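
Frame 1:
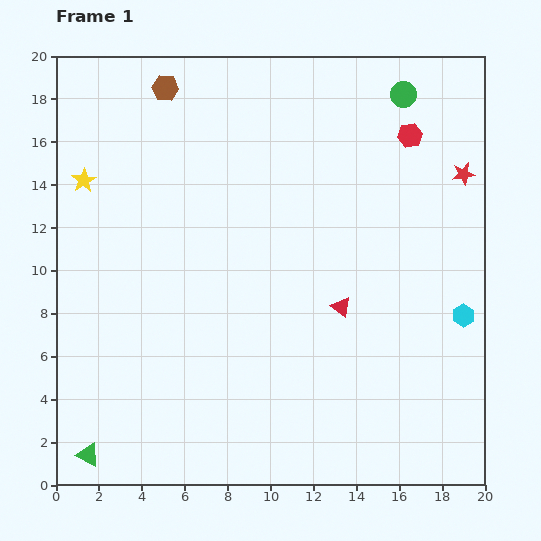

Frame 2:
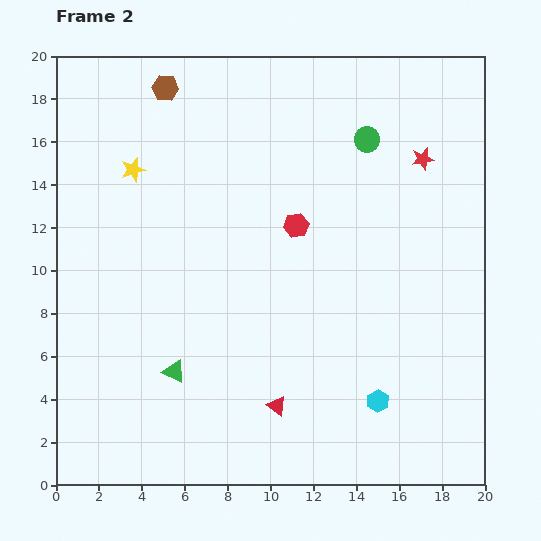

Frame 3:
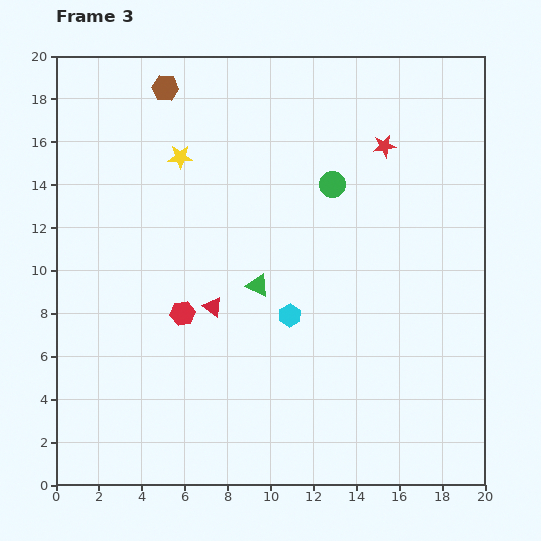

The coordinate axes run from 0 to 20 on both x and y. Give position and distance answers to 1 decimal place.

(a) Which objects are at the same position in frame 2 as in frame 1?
the brown hexagon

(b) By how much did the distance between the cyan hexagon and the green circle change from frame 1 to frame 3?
-4.3

Distance in frame 1: 10.7. Distance in frame 3: 6.4.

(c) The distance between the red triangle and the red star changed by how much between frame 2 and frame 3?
-2.4

Distance in frame 2: 13.4. Distance in frame 3: 11.0.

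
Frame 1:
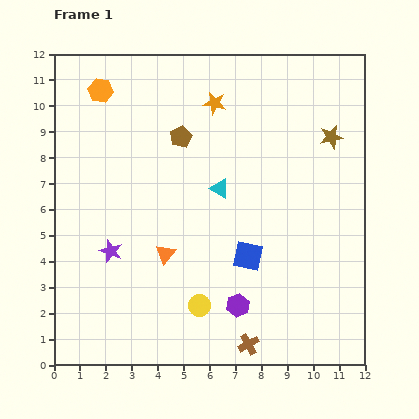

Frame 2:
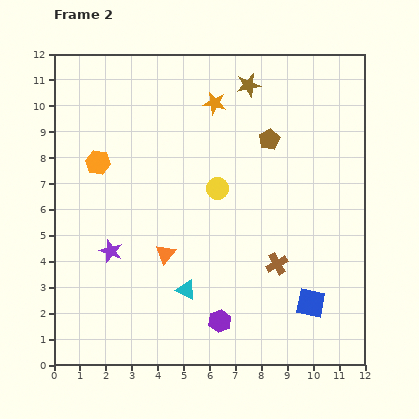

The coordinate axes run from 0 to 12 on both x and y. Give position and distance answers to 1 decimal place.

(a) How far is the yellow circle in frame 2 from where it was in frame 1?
4.6

The yellow circle moved from (5.6, 2.3) to (6.3, 6.8), a distance of √(0.7² + 4.5²) ≈ 4.6.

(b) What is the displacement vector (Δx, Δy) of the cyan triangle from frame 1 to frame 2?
(-1.3, -3.9)

The cyan triangle was at (6.4, 6.8) in frame 1 and (5.1, 2.9) in frame 2.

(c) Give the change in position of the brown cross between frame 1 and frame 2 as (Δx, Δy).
(1.1, 3.1)

The brown cross was at (7.5, 0.8) in frame 1 and (8.6, 3.9) in frame 2.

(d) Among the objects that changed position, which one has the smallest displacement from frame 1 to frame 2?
the purple hexagon

(moved 0.9)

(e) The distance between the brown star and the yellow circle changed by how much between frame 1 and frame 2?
-4.1

Distance in frame 1: 8.3. Distance in frame 2: 4.2.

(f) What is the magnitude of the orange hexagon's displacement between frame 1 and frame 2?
2.8

The orange hexagon moved from (1.8, 10.6) to (1.7, 7.8), a distance of √(0.1² + 2.8²) ≈ 2.8.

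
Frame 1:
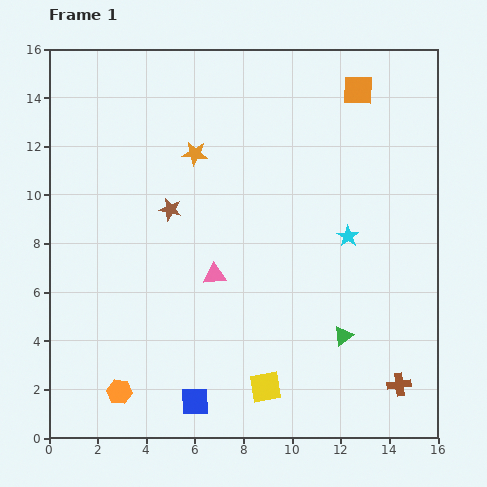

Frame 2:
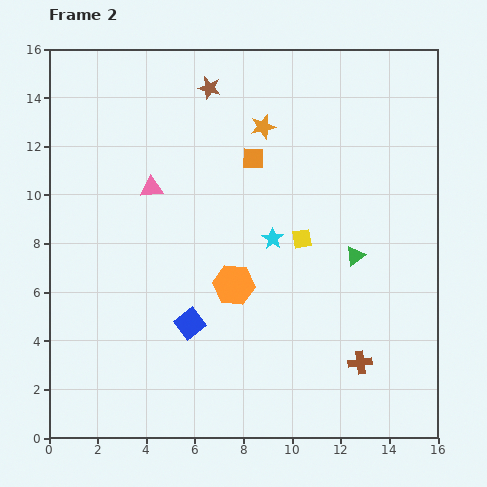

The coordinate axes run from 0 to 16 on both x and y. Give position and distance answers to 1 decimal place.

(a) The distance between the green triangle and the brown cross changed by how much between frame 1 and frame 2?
+1.4

Distance in frame 1: 3.0. Distance in frame 2: 4.4.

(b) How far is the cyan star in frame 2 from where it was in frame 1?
3.1

The cyan star moved from (12.3, 8.3) to (9.2, 8.2), a distance of √(3.1² + 0.1²) ≈ 3.1.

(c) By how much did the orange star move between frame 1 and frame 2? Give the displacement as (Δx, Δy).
(2.8, 1.1)

The orange star was at (6.0, 11.7) in frame 1 and (8.8, 12.8) in frame 2.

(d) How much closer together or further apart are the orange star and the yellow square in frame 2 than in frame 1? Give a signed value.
-5.1

Distance in frame 1: 10.0. Distance in frame 2: 4.9.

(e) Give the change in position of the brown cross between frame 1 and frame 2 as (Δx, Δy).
(-1.6, 0.9)

The brown cross was at (14.4, 2.2) in frame 1 and (12.8, 3.1) in frame 2.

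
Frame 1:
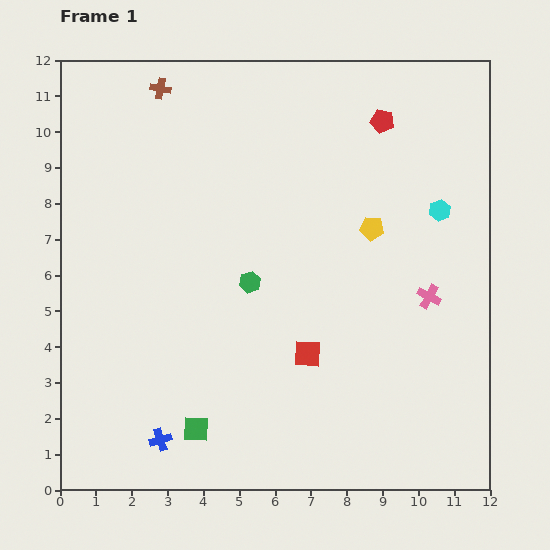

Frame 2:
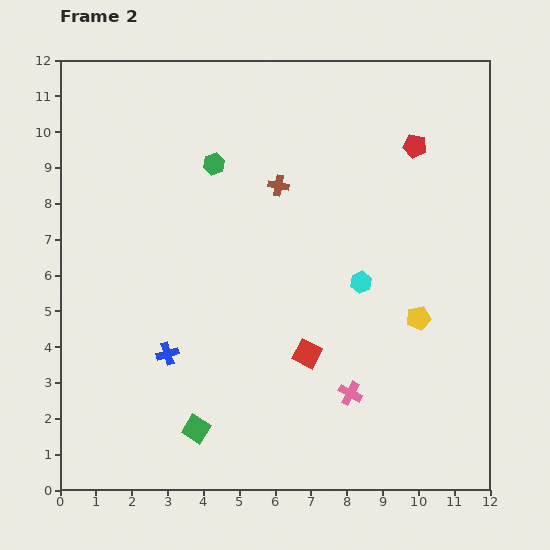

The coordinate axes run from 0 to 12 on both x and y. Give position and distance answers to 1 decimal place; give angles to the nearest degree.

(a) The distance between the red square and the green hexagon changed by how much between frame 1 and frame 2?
+3.3

Distance in frame 1: 2.6. Distance in frame 2: 5.9.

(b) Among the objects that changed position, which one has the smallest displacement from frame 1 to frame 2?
the red pentagon

(moved 1.1)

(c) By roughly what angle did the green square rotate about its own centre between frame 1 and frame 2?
31° clockwise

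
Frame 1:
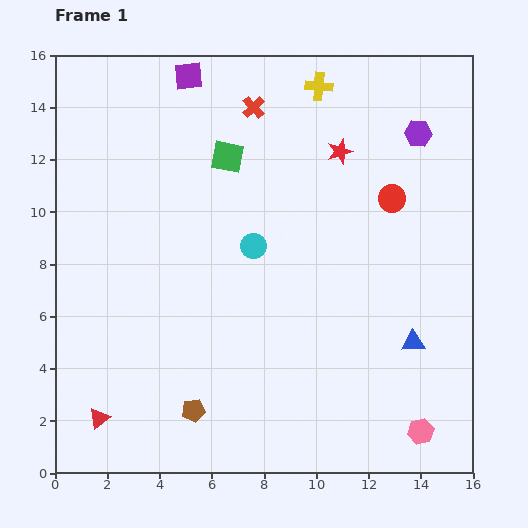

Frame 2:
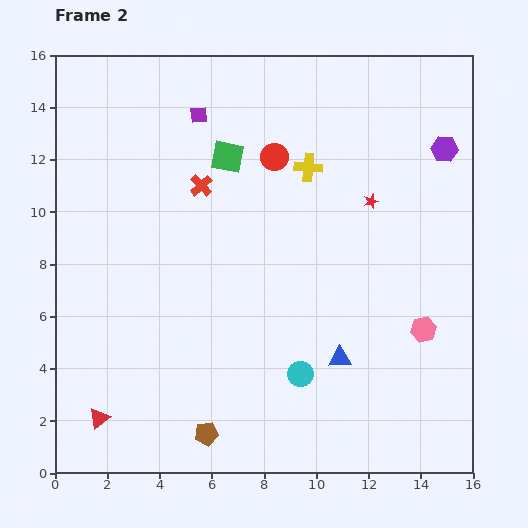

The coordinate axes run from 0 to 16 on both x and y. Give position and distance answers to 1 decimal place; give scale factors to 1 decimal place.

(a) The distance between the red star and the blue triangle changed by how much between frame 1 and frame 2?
-1.7

Distance in frame 1: 7.8. Distance in frame 2: 6.1.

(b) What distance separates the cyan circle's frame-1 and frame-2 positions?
5.2

The cyan circle moved from (7.6, 8.7) to (9.4, 3.8), a distance of √(1.8² + 4.9²) ≈ 5.2.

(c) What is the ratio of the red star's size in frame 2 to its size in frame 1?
0.6×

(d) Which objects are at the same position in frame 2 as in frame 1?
the red triangle, the green square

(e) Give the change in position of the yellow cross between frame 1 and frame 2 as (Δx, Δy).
(-0.4, -3.1)

The yellow cross was at (10.1, 14.8) in frame 1 and (9.7, 11.7) in frame 2.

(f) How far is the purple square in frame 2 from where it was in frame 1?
1.6

The purple square moved from (5.1, 15.2) to (5.5, 13.7), a distance of √(0.4² + 1.5²) ≈ 1.6.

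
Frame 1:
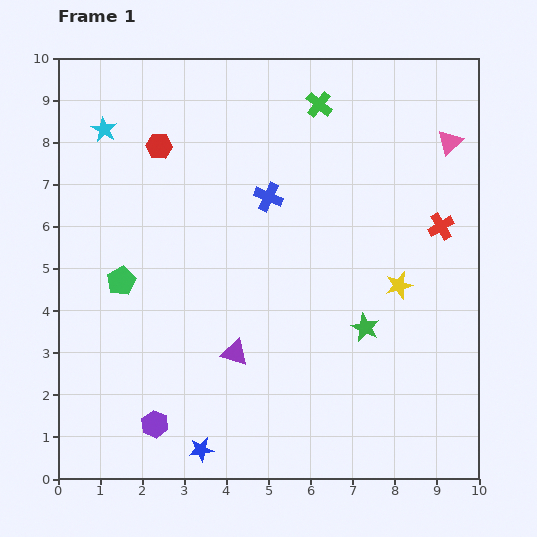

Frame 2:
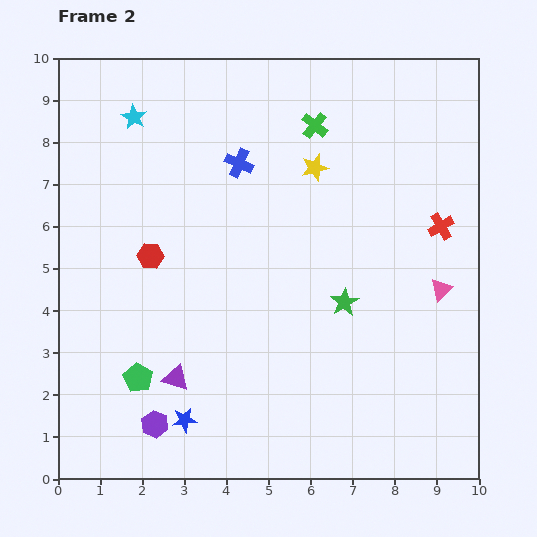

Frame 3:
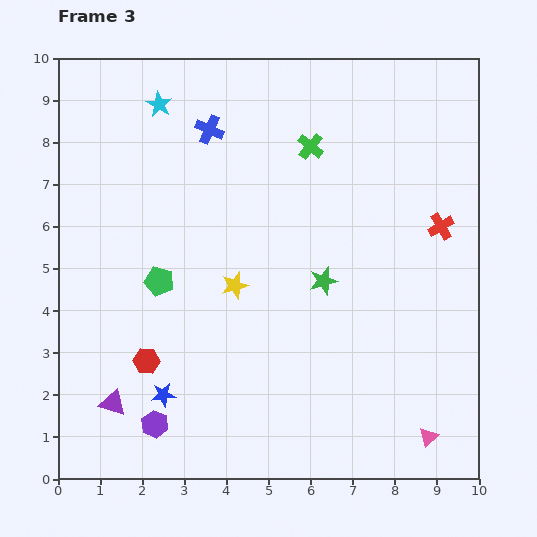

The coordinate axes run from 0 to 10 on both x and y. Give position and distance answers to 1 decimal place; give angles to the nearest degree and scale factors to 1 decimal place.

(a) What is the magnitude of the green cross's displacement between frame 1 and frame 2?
0.5

The green cross moved from (6.2, 8.9) to (6.1, 8.4), a distance of √(0.1² + 0.5²) ≈ 0.5.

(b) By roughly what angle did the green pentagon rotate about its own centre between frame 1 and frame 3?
30° counter-clockwise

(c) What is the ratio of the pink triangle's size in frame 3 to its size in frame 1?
0.8×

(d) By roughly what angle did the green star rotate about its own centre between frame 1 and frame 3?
30° clockwise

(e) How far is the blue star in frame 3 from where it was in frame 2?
0.8

The blue star moved from (3.0, 1.4) to (2.5, 2.0), a distance of √(0.5² + 0.6²) ≈ 0.8.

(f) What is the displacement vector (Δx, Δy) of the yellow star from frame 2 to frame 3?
(-1.9, -2.8)

The yellow star was at (6.1, 7.4) in frame 2 and (4.2, 4.6) in frame 3.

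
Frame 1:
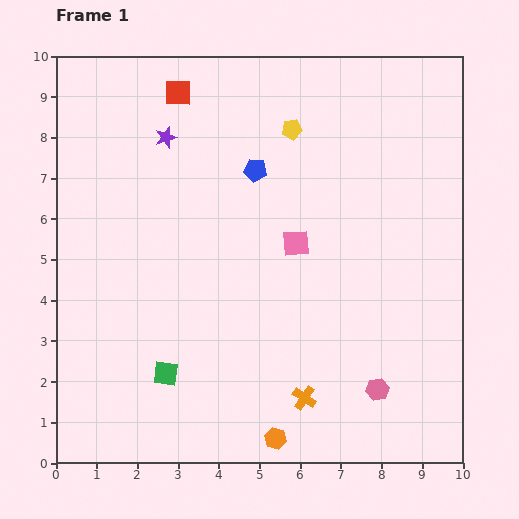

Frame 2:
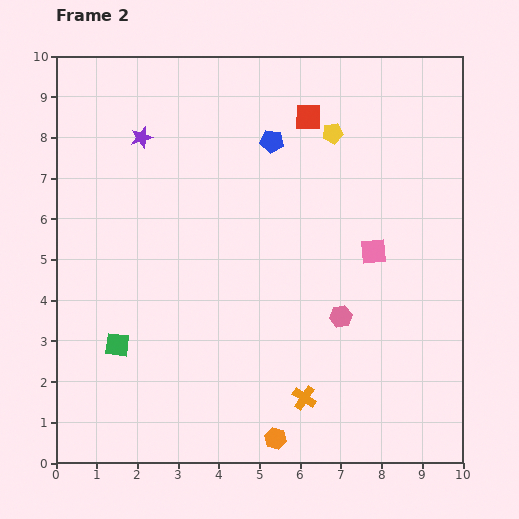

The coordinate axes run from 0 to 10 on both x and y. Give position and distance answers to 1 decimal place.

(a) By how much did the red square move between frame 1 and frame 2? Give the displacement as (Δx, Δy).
(3.2, -0.6)

The red square was at (3.0, 9.1) in frame 1 and (6.2, 8.5) in frame 2.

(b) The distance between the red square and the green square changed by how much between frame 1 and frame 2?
+0.4

Distance in frame 1: 6.9. Distance in frame 2: 7.3.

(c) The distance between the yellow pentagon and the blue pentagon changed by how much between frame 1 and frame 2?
+0.2

Distance in frame 1: 1.3. Distance in frame 2: 1.5.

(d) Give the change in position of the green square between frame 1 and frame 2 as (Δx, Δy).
(-1.2, 0.7)

The green square was at (2.7, 2.2) in frame 1 and (1.5, 2.9) in frame 2.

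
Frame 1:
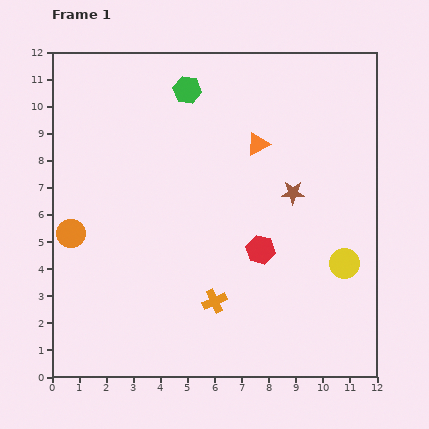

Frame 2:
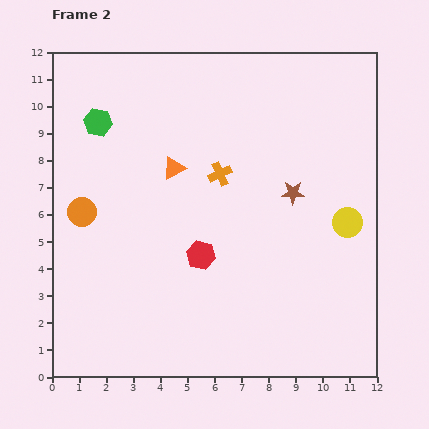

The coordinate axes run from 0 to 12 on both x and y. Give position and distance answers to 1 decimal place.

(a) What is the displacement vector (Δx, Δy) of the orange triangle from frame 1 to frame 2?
(-3.1, -0.9)

The orange triangle was at (7.6, 8.6) in frame 1 and (4.5, 7.7) in frame 2.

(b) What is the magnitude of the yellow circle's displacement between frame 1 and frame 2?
1.5

The yellow circle moved from (10.8, 4.2) to (10.9, 5.7), a distance of √(0.1² + 1.5²) ≈ 1.5.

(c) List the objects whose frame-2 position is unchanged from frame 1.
the brown star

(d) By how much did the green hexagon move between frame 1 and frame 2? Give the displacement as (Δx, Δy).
(-3.3, -1.2)

The green hexagon was at (5.0, 10.6) in frame 1 and (1.7, 9.4) in frame 2.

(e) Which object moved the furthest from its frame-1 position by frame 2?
the orange cross

(moved 4.7; next 3.5)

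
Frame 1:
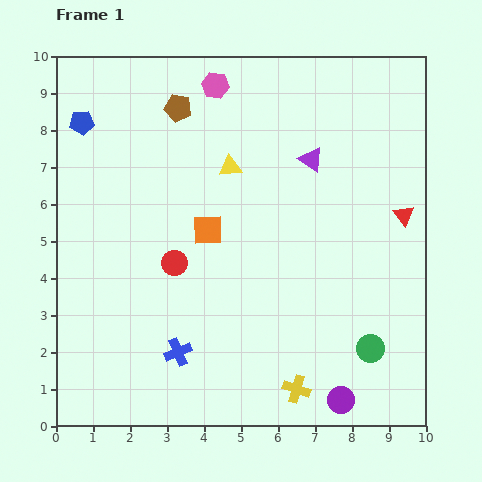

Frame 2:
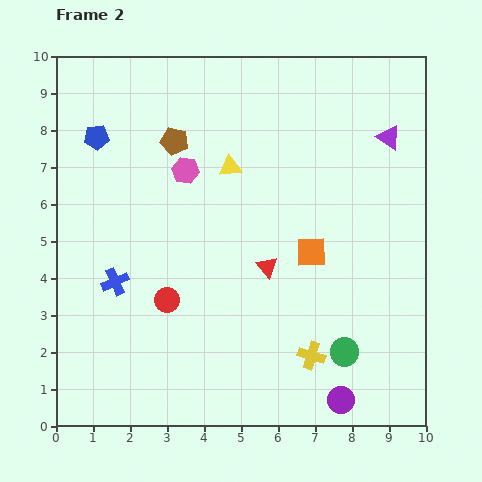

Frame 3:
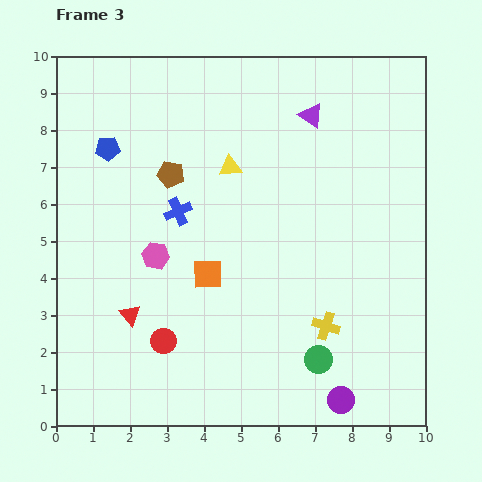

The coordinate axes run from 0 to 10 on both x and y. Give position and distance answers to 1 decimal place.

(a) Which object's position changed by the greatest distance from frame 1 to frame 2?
the red triangle

(moved 4.0; next 2.9)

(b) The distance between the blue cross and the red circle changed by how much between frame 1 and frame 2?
-0.9

Distance in frame 1: 2.4. Distance in frame 2: 1.5.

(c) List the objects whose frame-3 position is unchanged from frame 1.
the yellow triangle, the purple circle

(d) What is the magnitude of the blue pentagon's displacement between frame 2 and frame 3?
0.4

The blue pentagon moved from (1.1, 7.8) to (1.4, 7.5), a distance of √(0.3² + 0.3²) ≈ 0.4.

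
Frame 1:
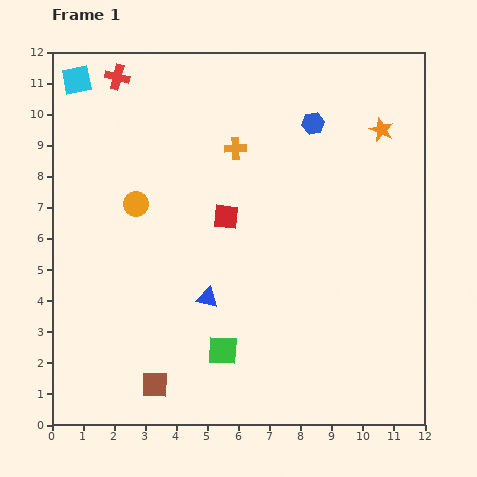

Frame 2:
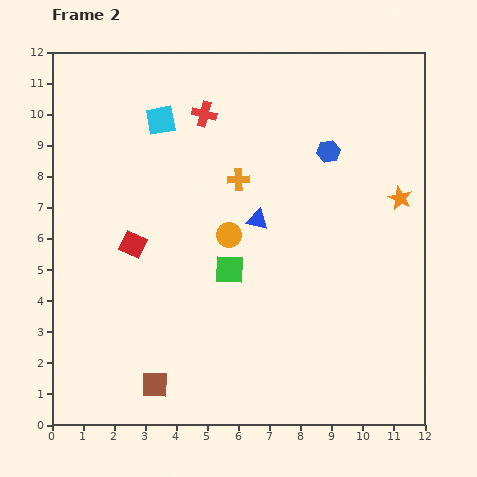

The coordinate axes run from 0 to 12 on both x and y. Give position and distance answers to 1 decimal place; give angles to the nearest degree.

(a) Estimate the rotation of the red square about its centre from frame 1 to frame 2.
19° clockwise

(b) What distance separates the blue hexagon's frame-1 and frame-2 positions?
1.0

The blue hexagon moved from (8.4, 9.7) to (8.9, 8.8), a distance of √(0.5² + 0.9²) ≈ 1.0.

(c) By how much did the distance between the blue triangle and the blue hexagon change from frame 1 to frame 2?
-3.4

Distance in frame 1: 6.6. Distance in frame 2: 3.2.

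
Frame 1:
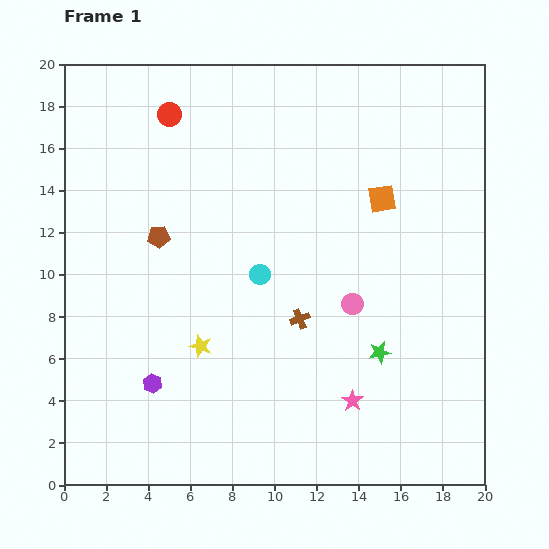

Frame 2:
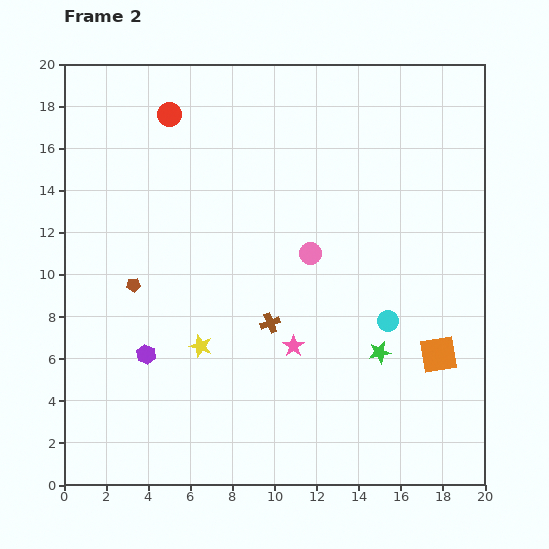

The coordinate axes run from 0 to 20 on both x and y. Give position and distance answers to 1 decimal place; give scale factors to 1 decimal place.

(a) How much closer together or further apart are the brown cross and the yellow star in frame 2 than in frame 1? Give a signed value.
-1.4

Distance in frame 1: 4.9. Distance in frame 2: 3.5.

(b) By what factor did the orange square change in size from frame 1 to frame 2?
1.3×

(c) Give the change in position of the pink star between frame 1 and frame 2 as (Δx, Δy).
(-2.8, 2.6)

The pink star was at (13.7, 4.0) in frame 1 and (10.9, 6.6) in frame 2.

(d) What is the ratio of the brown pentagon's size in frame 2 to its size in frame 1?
0.6×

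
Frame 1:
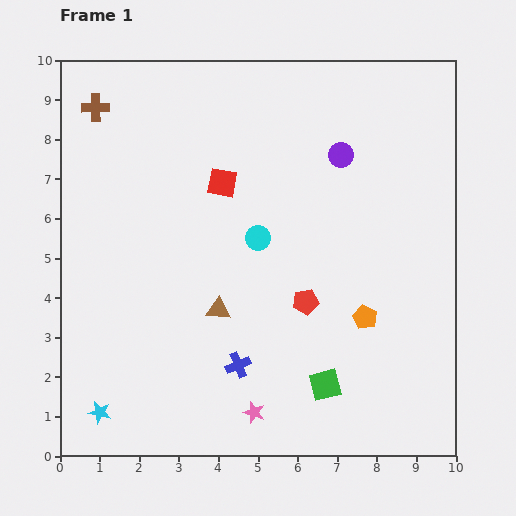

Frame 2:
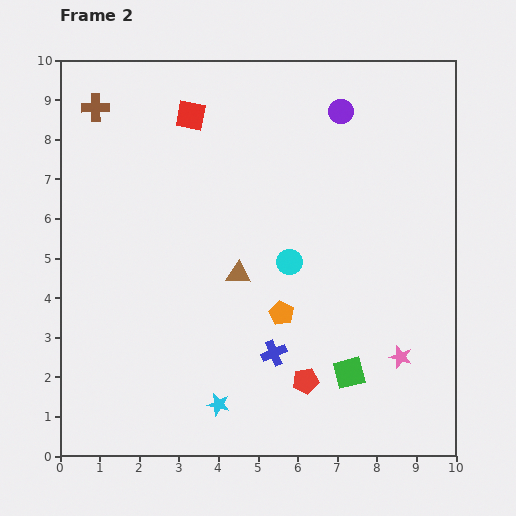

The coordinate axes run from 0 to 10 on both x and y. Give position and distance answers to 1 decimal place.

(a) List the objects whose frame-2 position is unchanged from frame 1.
the brown cross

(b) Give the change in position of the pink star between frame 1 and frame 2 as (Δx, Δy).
(3.7, 1.4)

The pink star was at (4.9, 1.1) in frame 1 and (8.6, 2.5) in frame 2.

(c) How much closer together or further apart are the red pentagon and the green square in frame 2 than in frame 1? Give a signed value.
-1.1

Distance in frame 1: 2.2. Distance in frame 2: 1.1.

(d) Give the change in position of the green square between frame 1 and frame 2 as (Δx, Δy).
(0.6, 0.3)

The green square was at (6.7, 1.8) in frame 1 and (7.3, 2.1) in frame 2.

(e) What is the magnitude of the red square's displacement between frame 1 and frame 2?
1.9

The red square moved from (4.1, 6.9) to (3.3, 8.6), a distance of √(0.8² + 1.7²) ≈ 1.9.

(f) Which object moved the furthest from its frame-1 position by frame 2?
the pink star

(moved 4.0; next 3.0)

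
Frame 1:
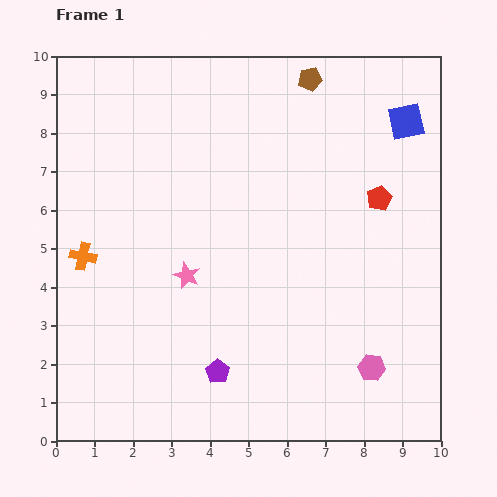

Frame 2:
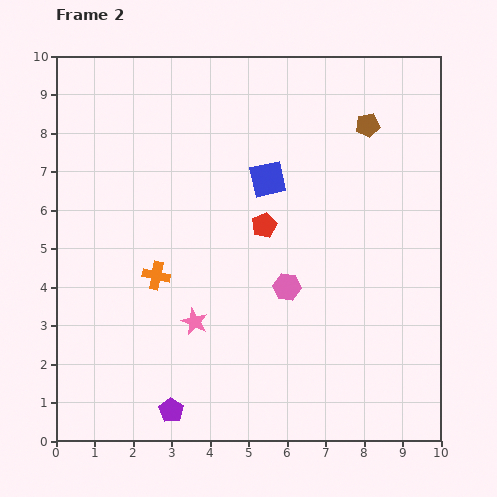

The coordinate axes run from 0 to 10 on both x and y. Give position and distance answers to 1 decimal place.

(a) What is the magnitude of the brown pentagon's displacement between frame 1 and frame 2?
1.9

The brown pentagon moved from (6.6, 9.4) to (8.1, 8.2), a distance of √(1.5² + 1.2²) ≈ 1.9.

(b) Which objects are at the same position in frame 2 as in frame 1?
none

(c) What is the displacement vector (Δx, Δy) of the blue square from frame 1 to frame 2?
(-3.6, -1.5)

The blue square was at (9.1, 8.3) in frame 1 and (5.5, 6.8) in frame 2.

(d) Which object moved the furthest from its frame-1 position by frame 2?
the blue square

(moved 3.9; next 3.1)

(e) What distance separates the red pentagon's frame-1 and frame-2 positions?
3.1

The red pentagon moved from (8.4, 6.3) to (5.4, 5.6), a distance of √(3.0² + 0.7²) ≈ 3.1.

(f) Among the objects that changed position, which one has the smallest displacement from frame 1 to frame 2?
the pink star

(moved 1.2)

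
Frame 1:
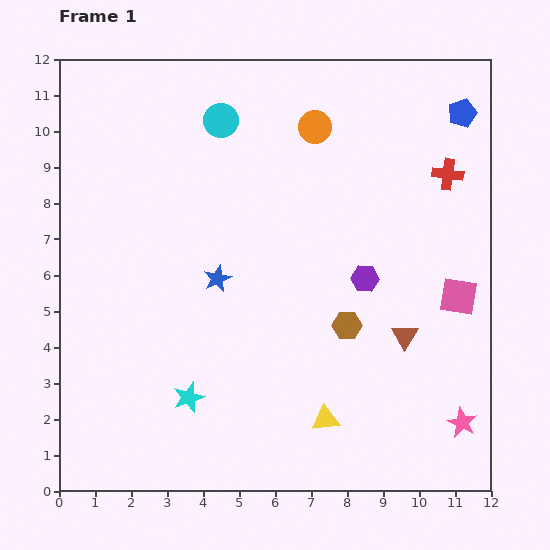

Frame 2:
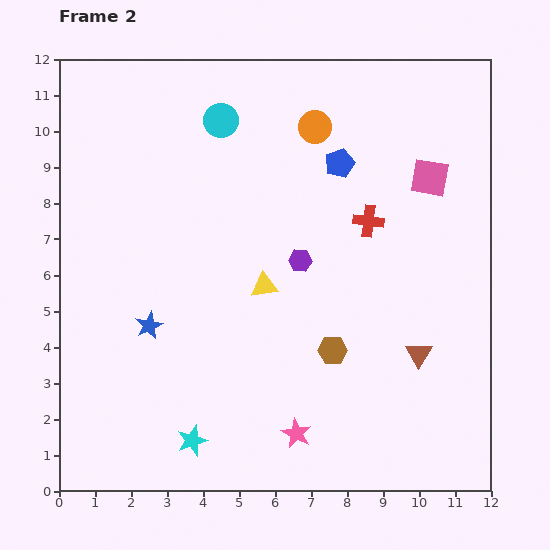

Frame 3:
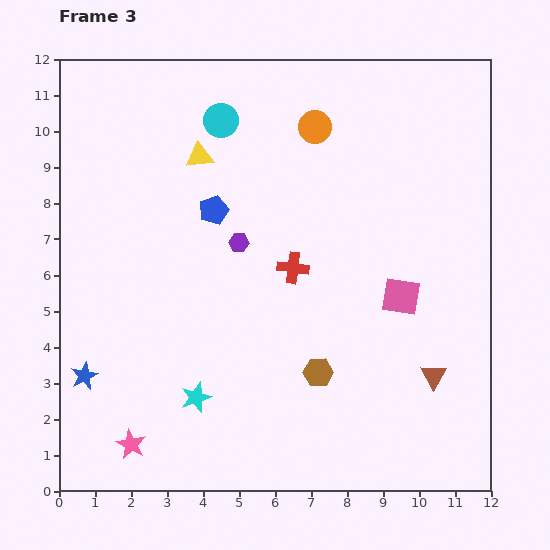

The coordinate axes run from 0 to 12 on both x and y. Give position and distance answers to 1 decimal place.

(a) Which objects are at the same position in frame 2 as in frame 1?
the orange circle, the cyan circle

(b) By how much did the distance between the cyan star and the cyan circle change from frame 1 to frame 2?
+1.1

Distance in frame 1: 7.8. Distance in frame 2: 8.9.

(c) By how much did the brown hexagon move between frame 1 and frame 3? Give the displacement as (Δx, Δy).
(-0.8, -1.3)

The brown hexagon was at (8.0, 4.6) in frame 1 and (7.2, 3.3) in frame 3.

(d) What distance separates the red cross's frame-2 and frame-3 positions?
2.5

The red cross moved from (8.6, 7.5) to (6.5, 6.2), a distance of √(2.1² + 1.3²) ≈ 2.5.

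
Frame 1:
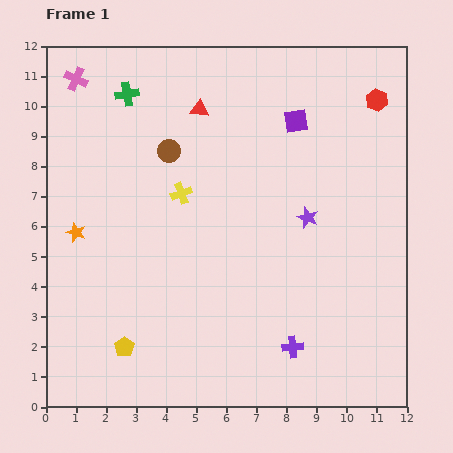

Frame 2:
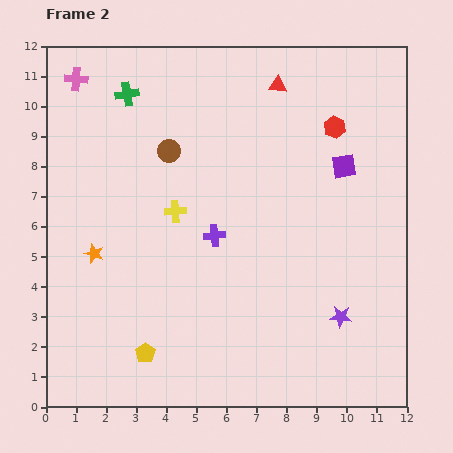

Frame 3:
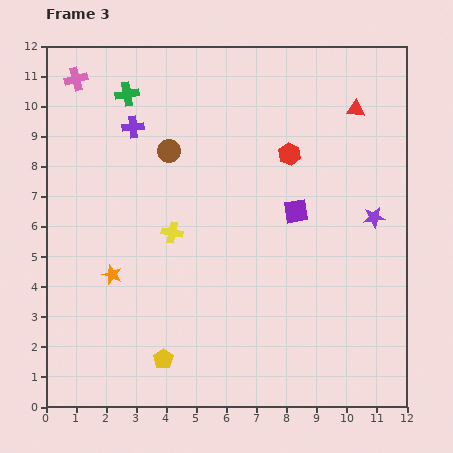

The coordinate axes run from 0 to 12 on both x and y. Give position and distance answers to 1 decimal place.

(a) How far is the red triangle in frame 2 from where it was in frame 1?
2.7

The red triangle moved from (5.1, 9.9) to (7.7, 10.7), a distance of √(2.6² + 0.8²) ≈ 2.7.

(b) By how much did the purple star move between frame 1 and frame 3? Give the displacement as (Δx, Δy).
(2.2, 0.0)

The purple star was at (8.7, 6.3) in frame 1 and (10.9, 6.3) in frame 3.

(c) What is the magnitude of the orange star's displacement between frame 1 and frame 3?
1.8

The orange star moved from (1.0, 5.8) to (2.2, 4.4), a distance of √(1.2² + 1.4²) ≈ 1.8.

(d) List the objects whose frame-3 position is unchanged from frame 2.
the green cross, the brown circle, the pink cross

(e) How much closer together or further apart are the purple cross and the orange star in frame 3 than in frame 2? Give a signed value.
+0.9

Distance in frame 2: 4.0. Distance in frame 3: 4.9.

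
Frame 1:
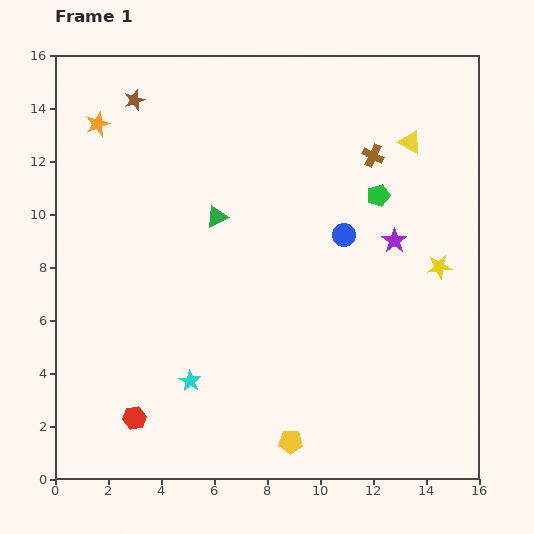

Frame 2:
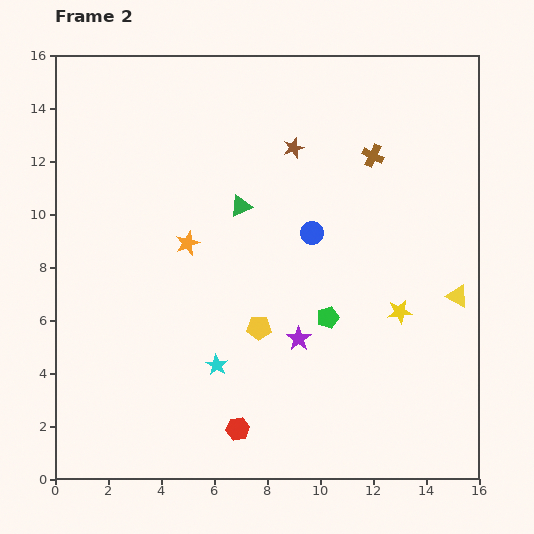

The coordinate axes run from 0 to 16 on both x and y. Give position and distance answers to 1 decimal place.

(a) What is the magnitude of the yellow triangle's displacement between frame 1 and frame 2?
6.1

The yellow triangle moved from (13.4, 12.7) to (15.2, 6.9), a distance of √(1.8² + 5.8²) ≈ 6.1.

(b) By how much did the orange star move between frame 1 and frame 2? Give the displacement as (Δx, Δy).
(3.4, -4.5)

The orange star was at (1.6, 13.4) in frame 1 and (5.0, 8.9) in frame 2.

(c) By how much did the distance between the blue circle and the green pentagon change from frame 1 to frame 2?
+1.3

Distance in frame 1: 2.0. Distance in frame 2: 3.3.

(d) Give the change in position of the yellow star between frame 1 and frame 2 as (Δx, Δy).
(-1.5, -1.7)

The yellow star was at (14.5, 8.0) in frame 1 and (13.0, 6.3) in frame 2.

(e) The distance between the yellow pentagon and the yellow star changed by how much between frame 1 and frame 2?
-3.4

Distance in frame 1: 8.7. Distance in frame 2: 5.3.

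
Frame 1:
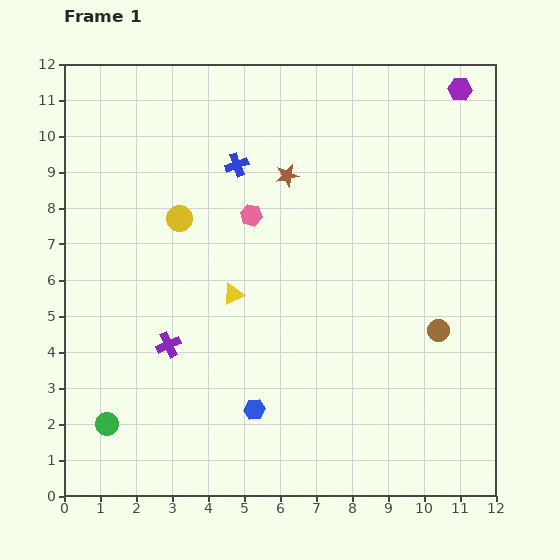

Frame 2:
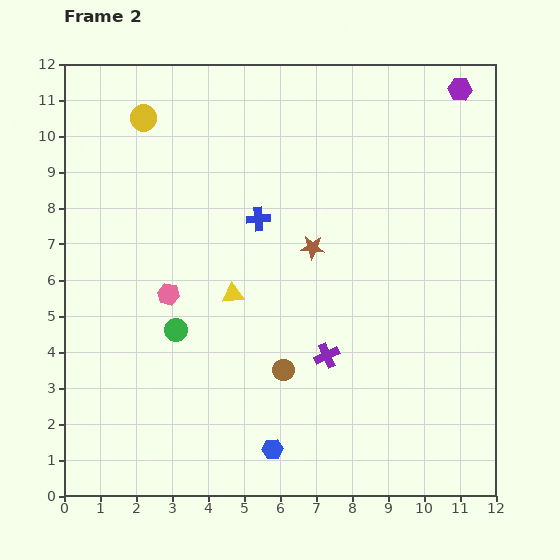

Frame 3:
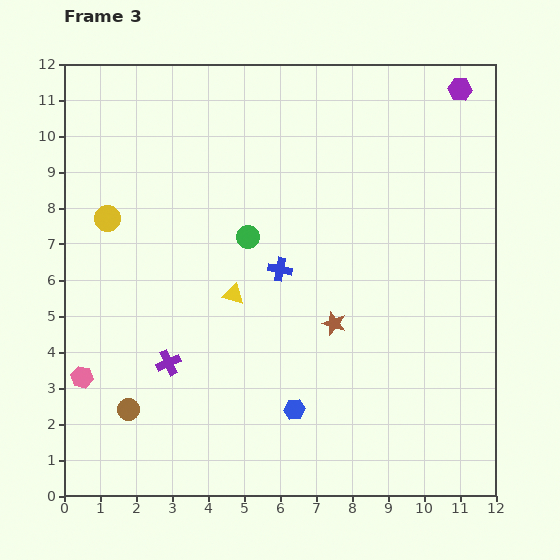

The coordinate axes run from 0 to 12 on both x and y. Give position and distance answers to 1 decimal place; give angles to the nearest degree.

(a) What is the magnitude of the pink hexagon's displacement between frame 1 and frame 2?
3.2

The pink hexagon moved from (5.2, 7.8) to (2.9, 5.6), a distance of √(2.3² + 2.2²) ≈ 3.2.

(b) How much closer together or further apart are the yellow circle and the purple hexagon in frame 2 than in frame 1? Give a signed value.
+0.2

Distance in frame 1: 8.6. Distance in frame 2: 8.8.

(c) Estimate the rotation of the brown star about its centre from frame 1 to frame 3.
31° clockwise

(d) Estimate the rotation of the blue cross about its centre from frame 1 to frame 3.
31° clockwise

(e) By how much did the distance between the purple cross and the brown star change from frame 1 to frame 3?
-1.0

Distance in frame 1: 5.7. Distance in frame 3: 4.7.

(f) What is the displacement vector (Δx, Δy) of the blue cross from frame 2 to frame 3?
(0.6, -1.4)

The blue cross was at (5.4, 7.7) in frame 2 and (6.0, 6.3) in frame 3.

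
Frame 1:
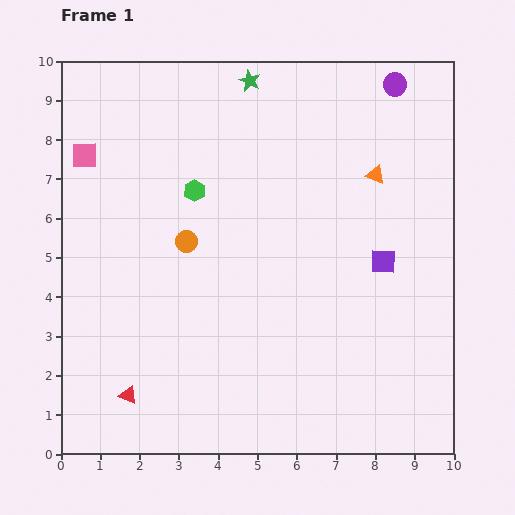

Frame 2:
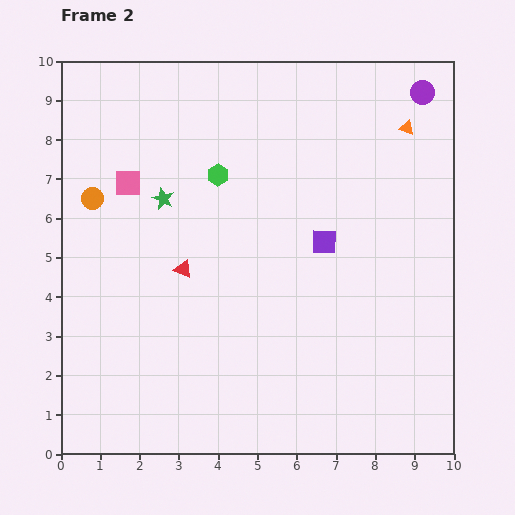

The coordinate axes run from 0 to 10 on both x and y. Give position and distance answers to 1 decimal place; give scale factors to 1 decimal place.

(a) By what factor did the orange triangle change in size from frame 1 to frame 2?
0.7×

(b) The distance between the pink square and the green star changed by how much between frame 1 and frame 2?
-3.6

Distance in frame 1: 4.6. Distance in frame 2: 1.0.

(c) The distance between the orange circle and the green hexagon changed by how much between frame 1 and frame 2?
+2.0

Distance in frame 1: 1.3. Distance in frame 2: 3.3.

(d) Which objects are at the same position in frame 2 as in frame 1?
none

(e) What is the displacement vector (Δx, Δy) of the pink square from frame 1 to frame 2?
(1.1, -0.7)

The pink square was at (0.6, 7.6) in frame 1 and (1.7, 6.9) in frame 2.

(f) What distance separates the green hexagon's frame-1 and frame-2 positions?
0.7

The green hexagon moved from (3.4, 6.7) to (4.0, 7.1), a distance of √(0.6² + 0.4²) ≈ 0.7.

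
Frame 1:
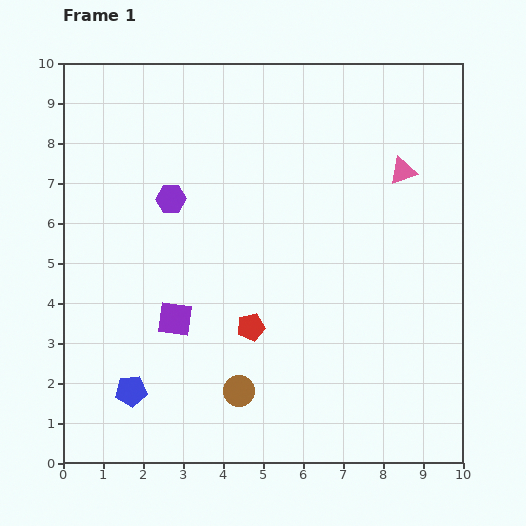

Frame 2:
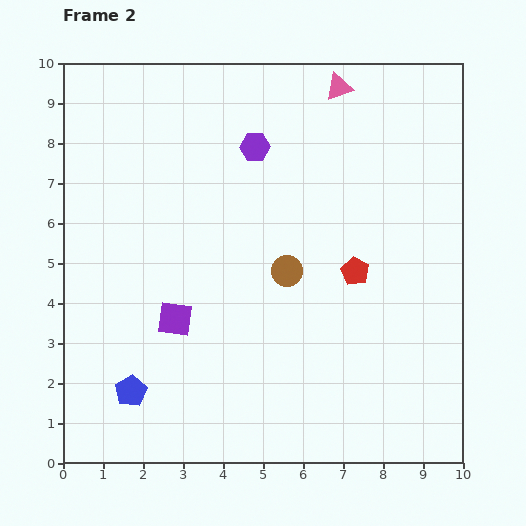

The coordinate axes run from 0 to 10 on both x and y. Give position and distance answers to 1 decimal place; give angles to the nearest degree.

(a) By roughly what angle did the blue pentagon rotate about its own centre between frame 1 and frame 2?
26° counter-clockwise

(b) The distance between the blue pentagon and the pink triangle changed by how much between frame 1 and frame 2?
+0.5

Distance in frame 1: 8.7. Distance in frame 2: 9.2.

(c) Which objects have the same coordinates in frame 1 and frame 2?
the blue pentagon, the purple square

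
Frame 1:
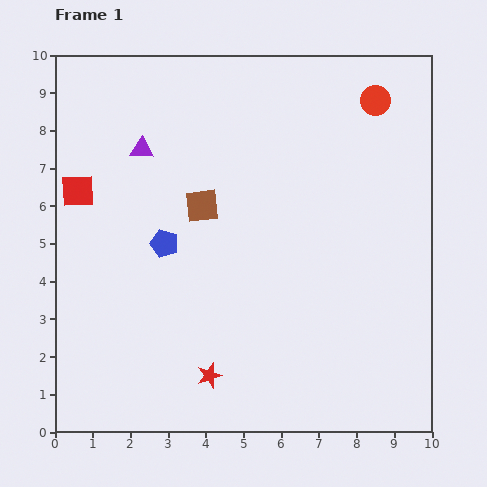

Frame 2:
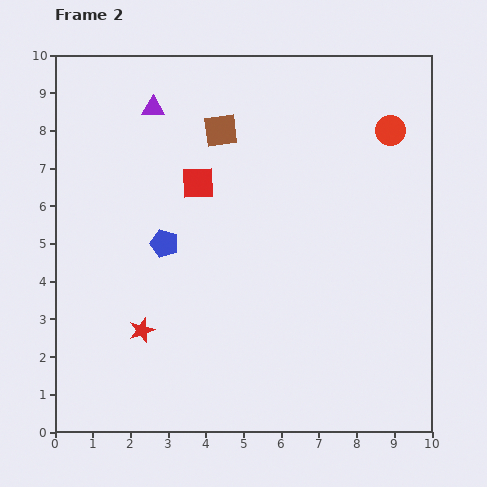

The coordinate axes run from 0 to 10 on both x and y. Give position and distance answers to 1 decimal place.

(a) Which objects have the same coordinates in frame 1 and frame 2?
the blue pentagon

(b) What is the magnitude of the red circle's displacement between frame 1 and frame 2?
0.9

The red circle moved from (8.5, 8.8) to (8.9, 8.0), a distance of √(0.4² + 0.8²) ≈ 0.9.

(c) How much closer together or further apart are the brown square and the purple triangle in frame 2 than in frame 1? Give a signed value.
-0.3

Distance in frame 1: 2.2. Distance in frame 2: 1.9.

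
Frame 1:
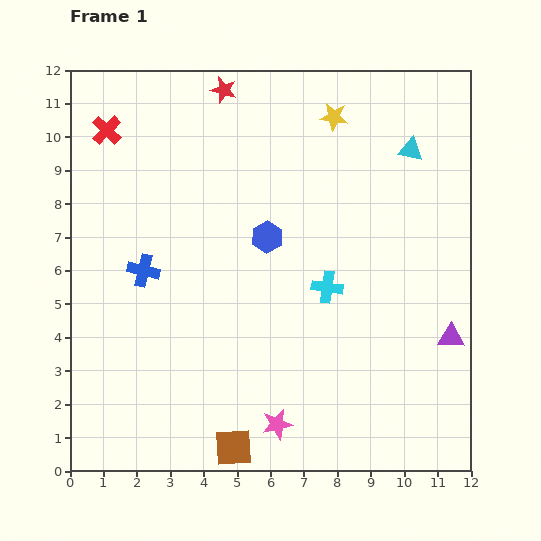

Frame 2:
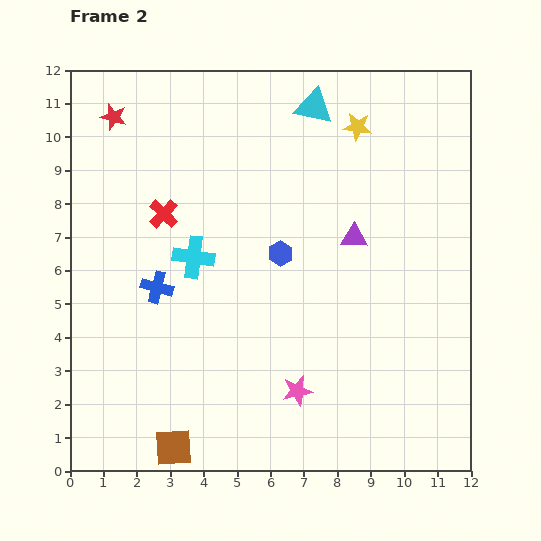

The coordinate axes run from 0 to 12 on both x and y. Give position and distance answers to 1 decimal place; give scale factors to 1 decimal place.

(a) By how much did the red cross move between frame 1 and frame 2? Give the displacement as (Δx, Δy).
(1.7, -2.5)

The red cross was at (1.1, 10.2) in frame 1 and (2.8, 7.7) in frame 2.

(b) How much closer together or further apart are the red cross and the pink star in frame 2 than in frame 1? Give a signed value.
-3.6

Distance in frame 1: 10.2. Distance in frame 2: 6.6.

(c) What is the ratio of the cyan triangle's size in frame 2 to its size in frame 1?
1.5×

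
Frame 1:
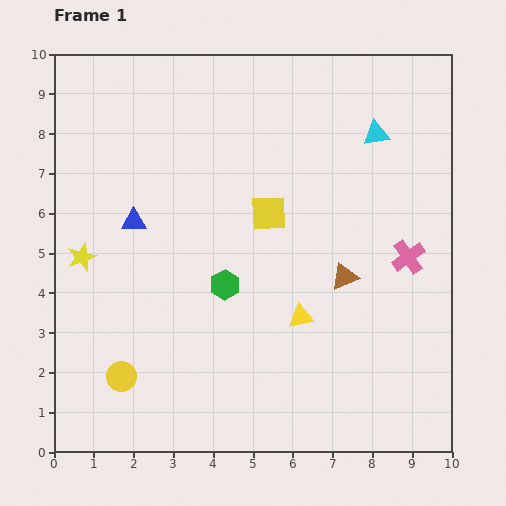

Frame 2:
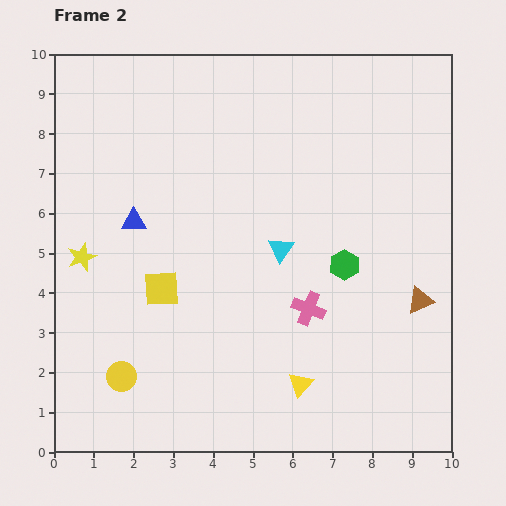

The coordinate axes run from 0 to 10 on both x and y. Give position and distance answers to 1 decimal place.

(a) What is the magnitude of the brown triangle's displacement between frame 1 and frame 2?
2.0

The brown triangle moved from (7.3, 4.4) to (9.2, 3.8), a distance of √(1.9² + 0.6²) ≈ 2.0.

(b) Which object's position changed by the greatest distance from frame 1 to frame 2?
the cyan triangle

(moved 3.8; next 3.3)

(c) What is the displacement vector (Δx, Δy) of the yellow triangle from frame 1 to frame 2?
(0.0, -1.7)

The yellow triangle was at (6.2, 3.4) in frame 1 and (6.2, 1.7) in frame 2.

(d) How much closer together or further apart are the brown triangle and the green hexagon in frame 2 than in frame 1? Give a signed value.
-0.9

Distance in frame 1: 3.0. Distance in frame 2: 2.1.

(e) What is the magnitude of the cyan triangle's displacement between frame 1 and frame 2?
3.8

The cyan triangle moved from (8.1, 8.0) to (5.7, 5.1), a distance of √(2.4² + 2.9²) ≈ 3.8.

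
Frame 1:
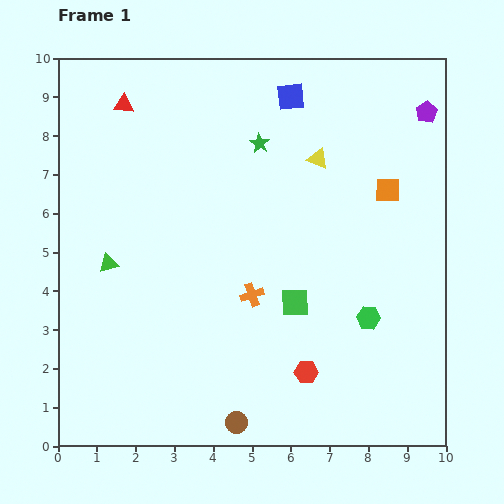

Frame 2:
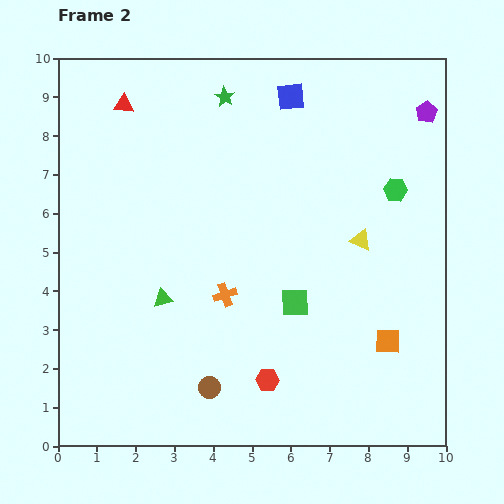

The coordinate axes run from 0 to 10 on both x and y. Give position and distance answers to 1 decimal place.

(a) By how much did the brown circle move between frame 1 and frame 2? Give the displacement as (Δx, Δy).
(-0.7, 0.9)

The brown circle was at (4.6, 0.6) in frame 1 and (3.9, 1.5) in frame 2.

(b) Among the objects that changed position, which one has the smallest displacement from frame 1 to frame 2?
the orange cross

(moved 0.7)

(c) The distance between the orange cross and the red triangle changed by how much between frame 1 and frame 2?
-0.4

Distance in frame 1: 5.9. Distance in frame 2: 5.5.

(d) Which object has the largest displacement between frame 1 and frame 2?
the orange square

(moved 3.9; next 3.4)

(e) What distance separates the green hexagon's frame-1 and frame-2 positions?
3.4

The green hexagon moved from (8.0, 3.3) to (8.7, 6.6), a distance of √(0.7² + 3.3²) ≈ 3.4.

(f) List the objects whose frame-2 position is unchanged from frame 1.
the red triangle, the purple pentagon, the blue square, the green square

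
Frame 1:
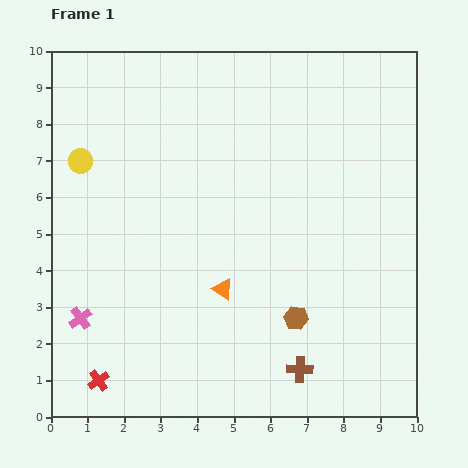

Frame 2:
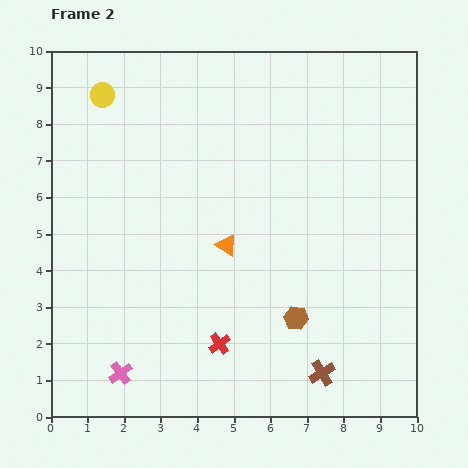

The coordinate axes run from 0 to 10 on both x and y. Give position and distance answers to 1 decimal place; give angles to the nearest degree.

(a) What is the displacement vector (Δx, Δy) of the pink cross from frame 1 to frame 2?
(1.1, -1.5)

The pink cross was at (0.8, 2.7) in frame 1 and (1.9, 1.2) in frame 2.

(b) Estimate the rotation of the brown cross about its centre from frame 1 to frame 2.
34° counter-clockwise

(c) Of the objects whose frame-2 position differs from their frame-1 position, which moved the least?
the brown cross

(moved 0.6)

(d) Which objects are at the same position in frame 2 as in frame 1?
the brown hexagon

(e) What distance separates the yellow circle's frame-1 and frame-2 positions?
1.9

The yellow circle moved from (0.8, 7.0) to (1.4, 8.8), a distance of √(0.6² + 1.8²) ≈ 1.9.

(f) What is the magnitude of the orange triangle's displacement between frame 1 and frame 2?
1.2

The orange triangle moved from (4.7, 3.5) to (4.8, 4.7), a distance of √(0.1² + 1.2²) ≈ 1.2.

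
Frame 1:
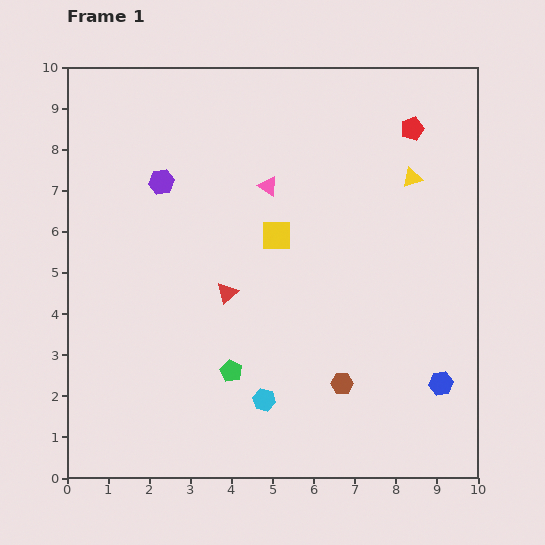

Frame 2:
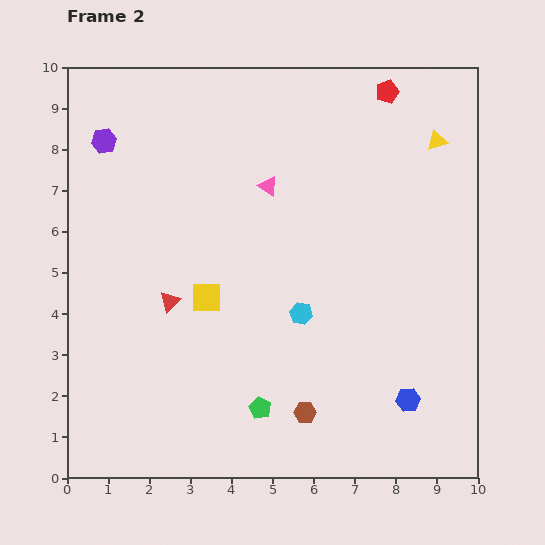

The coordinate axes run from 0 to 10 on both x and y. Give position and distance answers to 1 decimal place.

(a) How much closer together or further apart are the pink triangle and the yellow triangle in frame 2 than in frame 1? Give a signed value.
+0.7

Distance in frame 1: 3.5. Distance in frame 2: 4.2.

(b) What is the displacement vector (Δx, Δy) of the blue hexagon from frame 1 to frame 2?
(-0.8, -0.4)

The blue hexagon was at (9.1, 2.3) in frame 1 and (8.3, 1.9) in frame 2.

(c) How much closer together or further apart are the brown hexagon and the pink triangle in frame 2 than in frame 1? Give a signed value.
+0.5

Distance in frame 1: 5.1. Distance in frame 2: 5.6.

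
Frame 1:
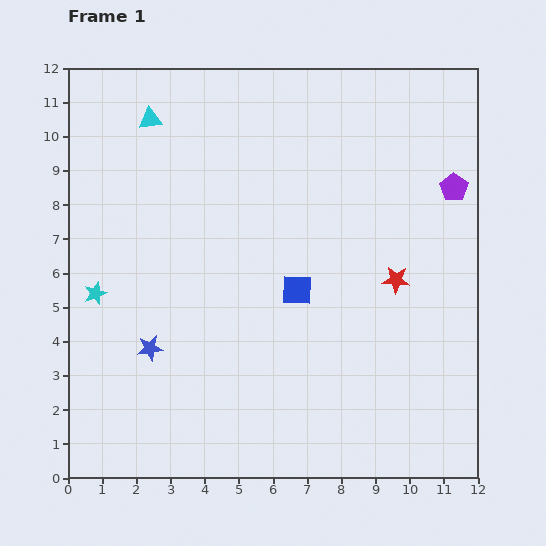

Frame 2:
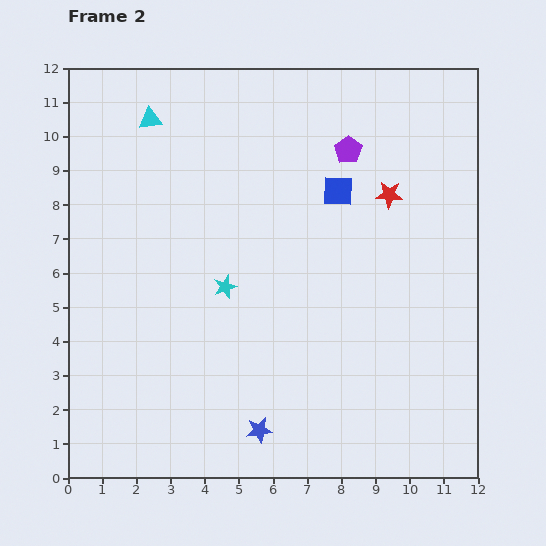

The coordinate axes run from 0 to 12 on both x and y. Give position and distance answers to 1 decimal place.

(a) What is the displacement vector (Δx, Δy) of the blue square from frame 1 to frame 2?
(1.2, 2.9)

The blue square was at (6.7, 5.5) in frame 1 and (7.9, 8.4) in frame 2.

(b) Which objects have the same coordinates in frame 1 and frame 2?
the cyan triangle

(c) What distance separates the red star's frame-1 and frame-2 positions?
2.5

The red star moved from (9.6, 5.8) to (9.4, 8.3), a distance of √(0.2² + 2.5²) ≈ 2.5.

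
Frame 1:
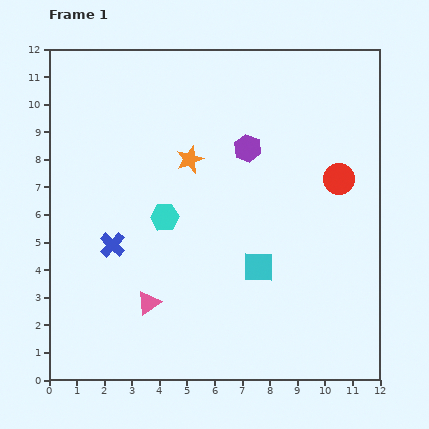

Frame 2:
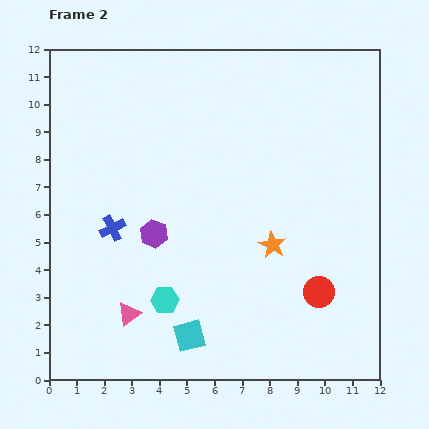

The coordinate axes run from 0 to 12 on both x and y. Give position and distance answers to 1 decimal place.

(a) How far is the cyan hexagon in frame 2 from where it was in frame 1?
3.0

The cyan hexagon moved from (4.2, 5.9) to (4.2, 2.9), a distance of √(0.0² + 3.0²) ≈ 3.0.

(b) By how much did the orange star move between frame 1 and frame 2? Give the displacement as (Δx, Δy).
(3.0, -3.1)

The orange star was at (5.1, 8.0) in frame 1 and (8.1, 4.9) in frame 2.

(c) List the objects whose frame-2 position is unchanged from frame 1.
none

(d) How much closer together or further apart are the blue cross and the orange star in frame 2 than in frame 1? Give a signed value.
+1.6

Distance in frame 1: 4.2. Distance in frame 2: 5.8.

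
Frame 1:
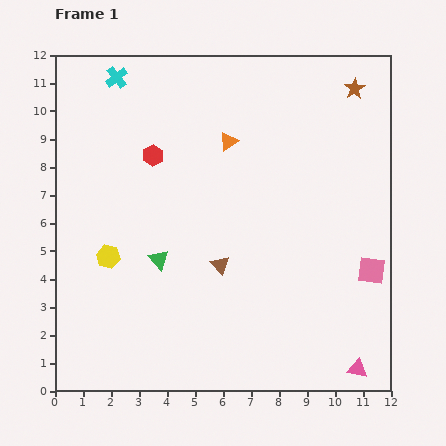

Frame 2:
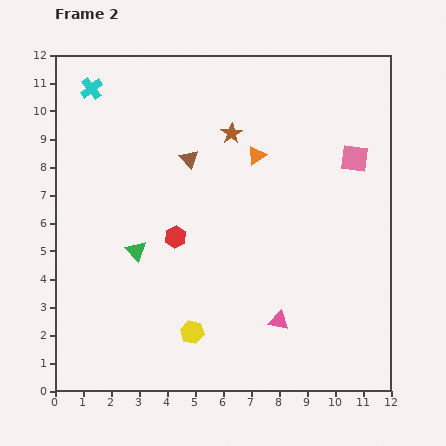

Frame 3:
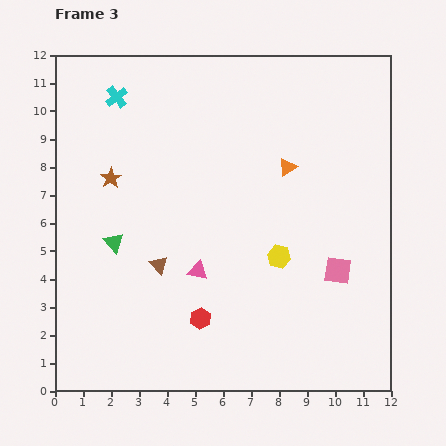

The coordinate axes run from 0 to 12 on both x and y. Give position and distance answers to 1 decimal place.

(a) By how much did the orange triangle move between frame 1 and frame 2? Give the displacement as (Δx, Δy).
(1.0, -0.5)

The orange triangle was at (6.2, 8.9) in frame 1 and (7.2, 8.4) in frame 2.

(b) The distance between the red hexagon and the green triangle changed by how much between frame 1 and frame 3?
+0.4

Distance in frame 1: 3.7. Distance in frame 3: 4.1.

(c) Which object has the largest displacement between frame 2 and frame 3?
the brown star

(moved 4.6; next 4.1)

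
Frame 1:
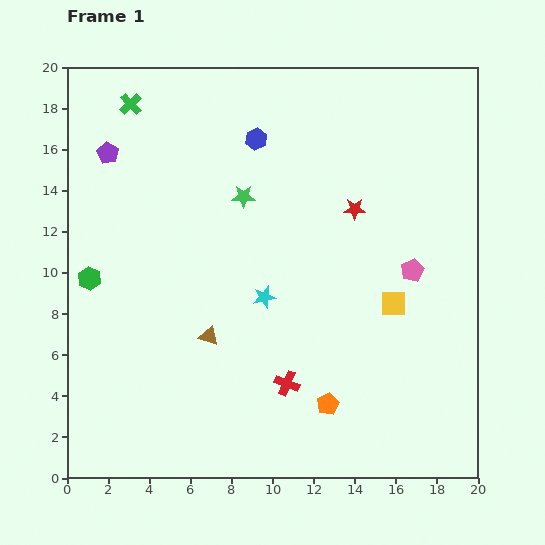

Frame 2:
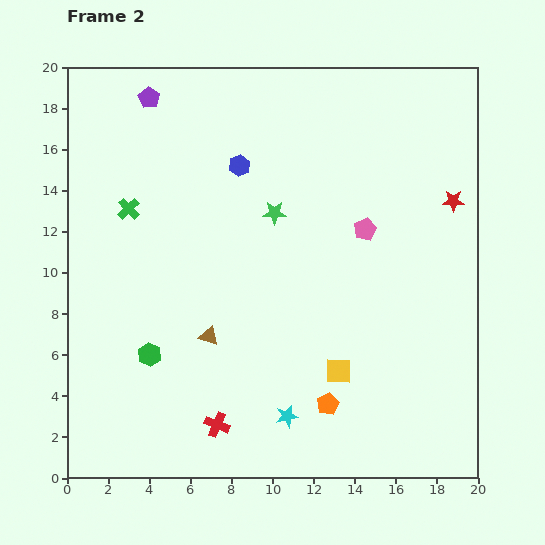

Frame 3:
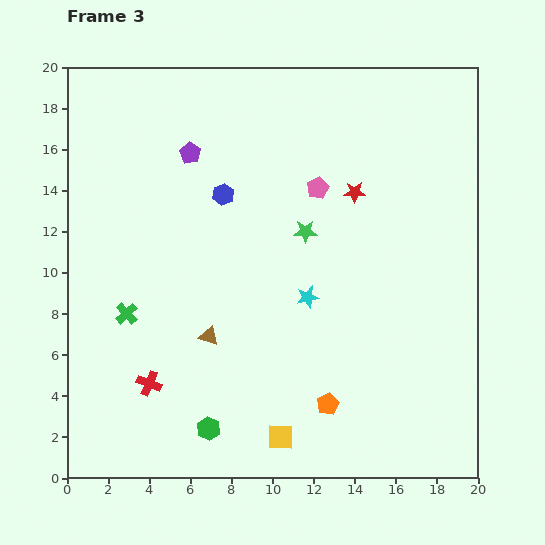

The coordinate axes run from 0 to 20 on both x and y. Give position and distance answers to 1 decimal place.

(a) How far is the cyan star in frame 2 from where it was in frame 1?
5.9

The cyan star moved from (9.6, 8.8) to (10.7, 3.0), a distance of √(1.1² + 5.8²) ≈ 5.9.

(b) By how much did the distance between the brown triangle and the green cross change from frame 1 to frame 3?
-7.8

Distance in frame 1: 11.9. Distance in frame 3: 4.1.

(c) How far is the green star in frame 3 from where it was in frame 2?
1.7

The green star moved from (10.1, 12.9) to (11.6, 12.0), a distance of √(1.5² + 0.9²) ≈ 1.7.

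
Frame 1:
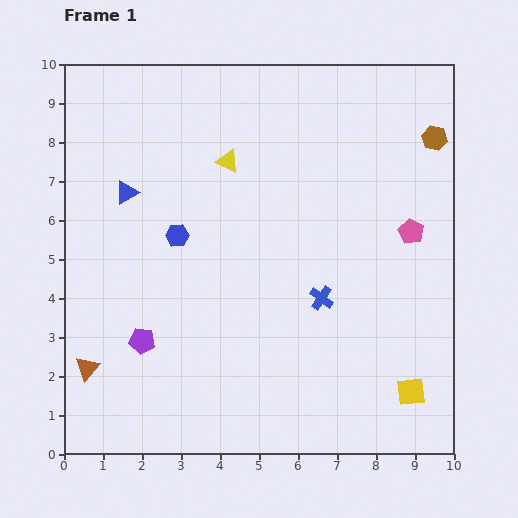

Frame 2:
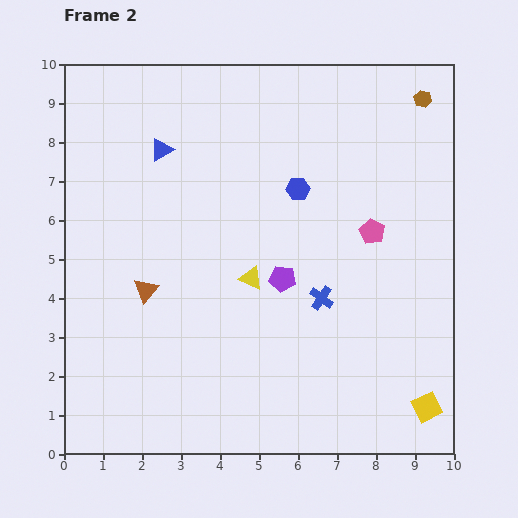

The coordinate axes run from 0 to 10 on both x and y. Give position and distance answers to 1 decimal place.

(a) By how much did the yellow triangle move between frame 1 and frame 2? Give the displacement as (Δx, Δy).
(0.6, -3.0)

The yellow triangle was at (4.2, 7.5) in frame 1 and (4.8, 4.5) in frame 2.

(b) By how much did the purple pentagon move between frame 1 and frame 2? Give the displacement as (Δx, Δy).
(3.6, 1.6)

The purple pentagon was at (2.0, 2.9) in frame 1 and (5.6, 4.5) in frame 2.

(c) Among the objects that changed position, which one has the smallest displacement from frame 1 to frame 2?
the yellow square

(moved 0.6)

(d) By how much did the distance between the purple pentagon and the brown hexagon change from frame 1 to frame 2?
-3.3

Distance in frame 1: 9.1. Distance in frame 2: 5.8.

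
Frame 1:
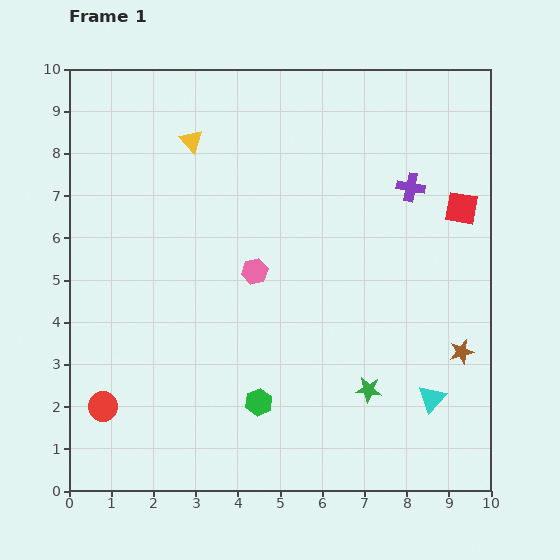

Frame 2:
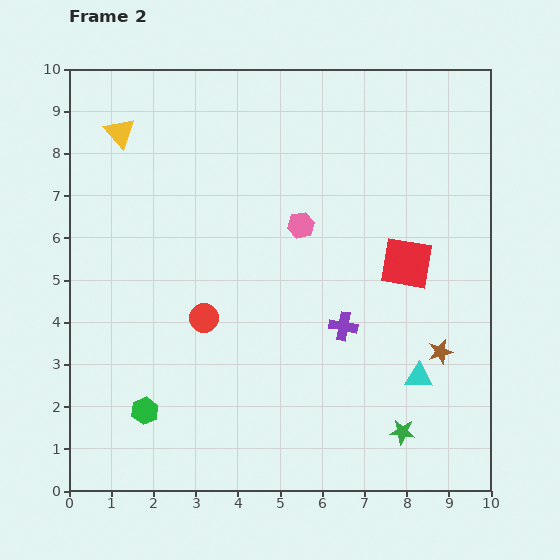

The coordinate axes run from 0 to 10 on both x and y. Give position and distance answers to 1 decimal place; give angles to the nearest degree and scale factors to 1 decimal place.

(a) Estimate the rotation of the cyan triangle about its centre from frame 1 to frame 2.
51° clockwise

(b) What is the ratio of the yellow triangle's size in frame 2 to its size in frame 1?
1.3×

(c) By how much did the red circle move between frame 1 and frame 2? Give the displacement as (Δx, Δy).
(2.4, 2.1)

The red circle was at (0.8, 2.0) in frame 1 and (3.2, 4.1) in frame 2.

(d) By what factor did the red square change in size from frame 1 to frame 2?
1.6×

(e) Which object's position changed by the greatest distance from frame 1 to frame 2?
the purple cross

(moved 3.7; next 3.2)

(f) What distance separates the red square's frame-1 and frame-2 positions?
1.8

The red square moved from (9.3, 6.7) to (8.0, 5.4), a distance of √(1.3² + 1.3²) ≈ 1.8.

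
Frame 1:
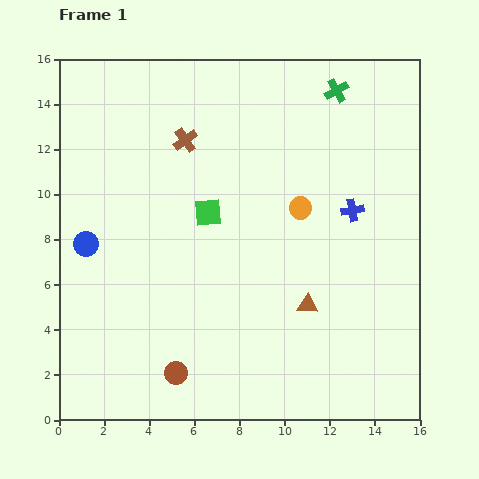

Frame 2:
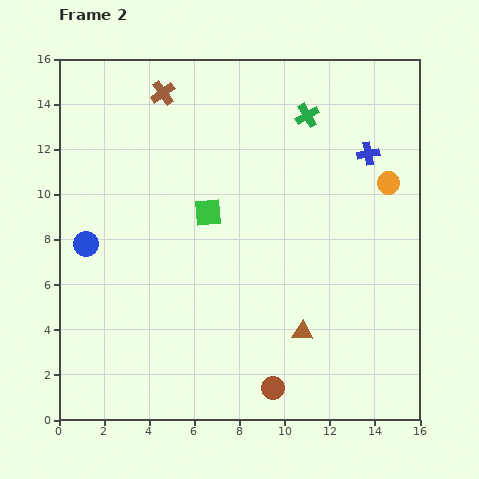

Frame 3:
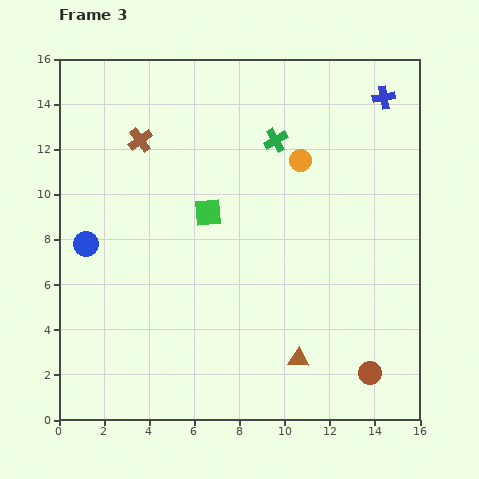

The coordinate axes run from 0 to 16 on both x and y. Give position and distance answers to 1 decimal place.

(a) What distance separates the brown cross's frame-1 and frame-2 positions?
2.3

The brown cross moved from (5.6, 12.4) to (4.6, 14.5), a distance of √(1.0² + 2.1²) ≈ 2.3.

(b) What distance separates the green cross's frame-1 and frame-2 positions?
1.7

The green cross moved from (12.3, 14.6) to (11.0, 13.5), a distance of √(1.3² + 1.1²) ≈ 1.7.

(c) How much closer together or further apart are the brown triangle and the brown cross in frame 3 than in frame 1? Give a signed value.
+2.9

Distance in frame 1: 9.1. Distance in frame 3: 12.0.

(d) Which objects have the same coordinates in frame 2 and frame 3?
the green square, the blue circle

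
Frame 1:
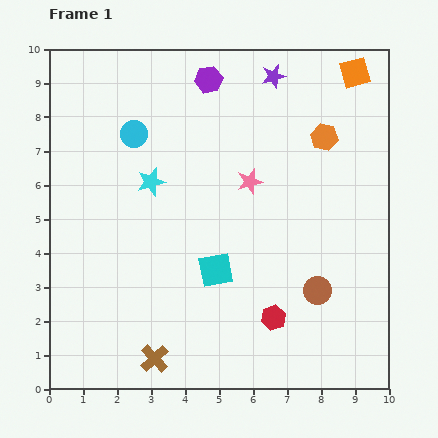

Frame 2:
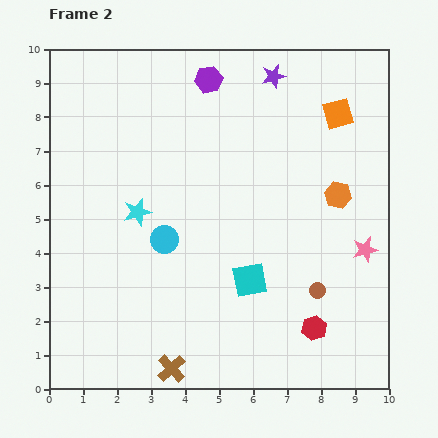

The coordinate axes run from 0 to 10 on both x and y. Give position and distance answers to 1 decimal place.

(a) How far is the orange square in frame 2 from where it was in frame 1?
1.3

The orange square moved from (9.0, 9.3) to (8.5, 8.1), a distance of √(0.5² + 1.2²) ≈ 1.3.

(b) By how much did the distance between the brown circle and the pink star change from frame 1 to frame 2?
-2.0

Distance in frame 1: 3.8. Distance in frame 2: 1.8.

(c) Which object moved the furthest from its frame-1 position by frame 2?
the pink star

(moved 3.9; next 3.2)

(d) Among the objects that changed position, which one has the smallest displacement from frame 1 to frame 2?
the brown cross

(moved 0.6)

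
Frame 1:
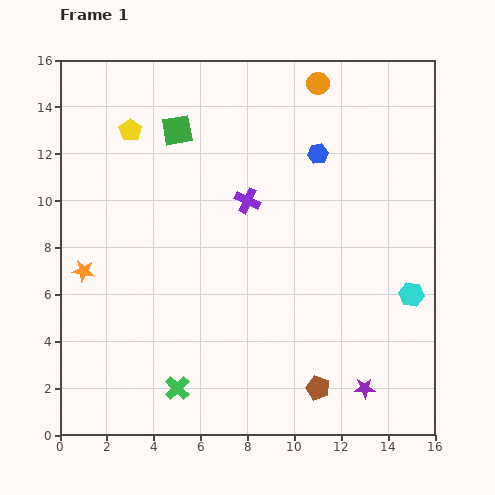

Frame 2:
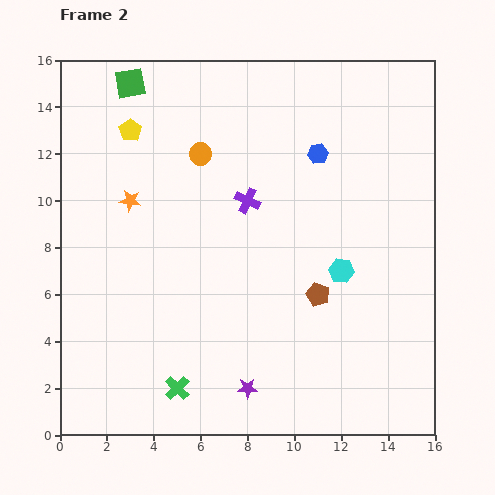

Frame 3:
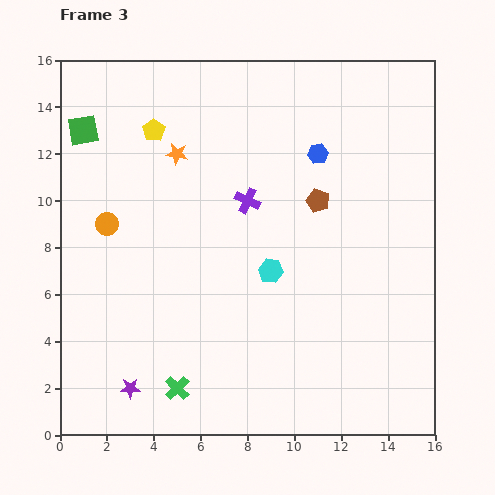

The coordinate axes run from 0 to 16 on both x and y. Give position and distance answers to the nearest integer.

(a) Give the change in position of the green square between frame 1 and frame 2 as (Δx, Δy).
(-2, 2)

The green square was at (5, 13) in frame 1 and (3, 15) in frame 2.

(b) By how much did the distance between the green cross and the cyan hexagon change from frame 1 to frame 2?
-2

Distance in frame 1: 11. Distance in frame 2: 9.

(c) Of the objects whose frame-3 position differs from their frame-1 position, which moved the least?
the yellow pentagon

(moved 1)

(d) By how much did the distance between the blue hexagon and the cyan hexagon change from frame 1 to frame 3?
-2

Distance in frame 1: 7. Distance in frame 3: 5.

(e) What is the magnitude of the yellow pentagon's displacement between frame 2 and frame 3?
1

The yellow pentagon moved from (3, 13) to (4, 13), a distance of √(1² + 0²) ≈ 1.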